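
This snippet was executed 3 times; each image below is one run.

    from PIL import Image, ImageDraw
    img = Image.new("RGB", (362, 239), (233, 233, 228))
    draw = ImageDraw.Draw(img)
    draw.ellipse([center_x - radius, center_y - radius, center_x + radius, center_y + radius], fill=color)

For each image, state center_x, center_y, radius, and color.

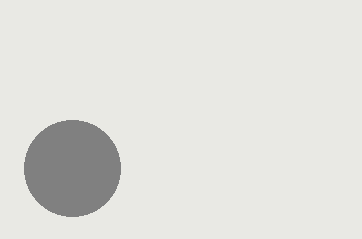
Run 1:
center_x = 72
center_y = 168
radius = 48
color = 'gray'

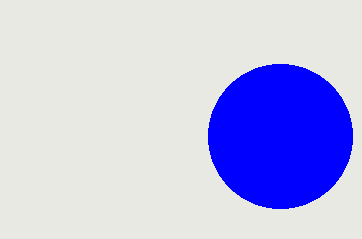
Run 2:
center_x = 280, center_y = 136, radius = 72, color = 'blue'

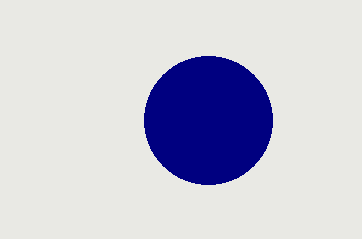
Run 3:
center_x = 208, center_y = 120, radius = 64, color = 'navy'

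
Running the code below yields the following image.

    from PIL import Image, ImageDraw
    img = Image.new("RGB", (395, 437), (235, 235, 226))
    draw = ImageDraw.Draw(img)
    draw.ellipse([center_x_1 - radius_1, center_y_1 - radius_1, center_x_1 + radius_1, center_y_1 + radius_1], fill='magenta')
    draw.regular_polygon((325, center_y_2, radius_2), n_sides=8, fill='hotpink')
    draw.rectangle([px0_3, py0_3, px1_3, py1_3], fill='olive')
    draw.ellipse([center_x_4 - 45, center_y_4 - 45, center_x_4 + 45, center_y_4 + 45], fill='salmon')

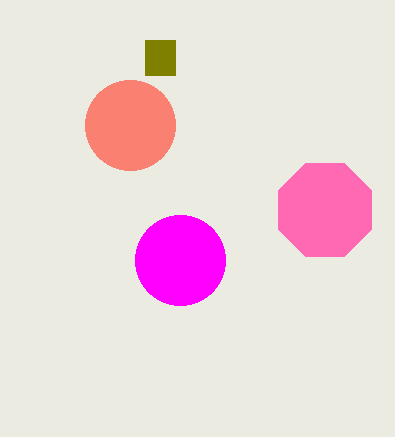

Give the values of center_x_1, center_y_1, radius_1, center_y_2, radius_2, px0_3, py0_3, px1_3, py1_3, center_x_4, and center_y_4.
center_x_1 = 180; center_y_1 = 260; radius_1 = 45; center_y_2 = 210; radius_2 = 50; px0_3 = 145; py0_3 = 40; px1_3 = 175; py1_3 = 75; center_x_4 = 130; center_y_4 = 125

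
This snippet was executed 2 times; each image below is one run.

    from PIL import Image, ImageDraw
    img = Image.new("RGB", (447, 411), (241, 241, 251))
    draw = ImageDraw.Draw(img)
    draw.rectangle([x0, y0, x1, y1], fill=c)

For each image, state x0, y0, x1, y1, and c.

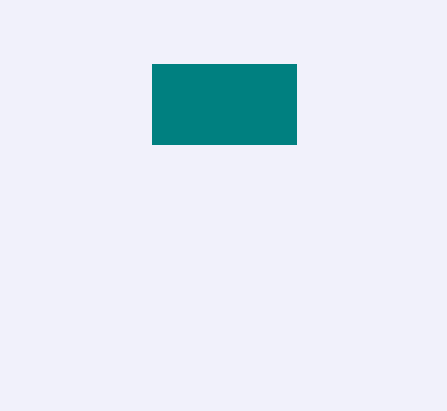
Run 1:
x0 = 152
y0 = 64
x1 = 296
y1 = 144
c = 'teal'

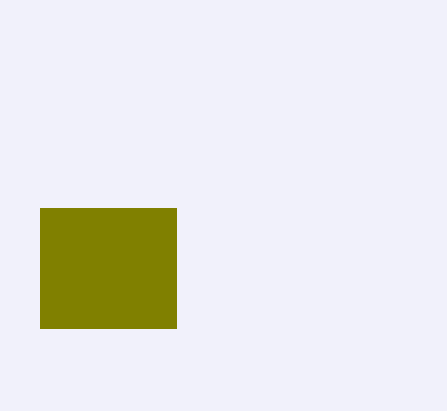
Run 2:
x0 = 40; y0 = 208; x1 = 176; y1 = 328; c = 'olive'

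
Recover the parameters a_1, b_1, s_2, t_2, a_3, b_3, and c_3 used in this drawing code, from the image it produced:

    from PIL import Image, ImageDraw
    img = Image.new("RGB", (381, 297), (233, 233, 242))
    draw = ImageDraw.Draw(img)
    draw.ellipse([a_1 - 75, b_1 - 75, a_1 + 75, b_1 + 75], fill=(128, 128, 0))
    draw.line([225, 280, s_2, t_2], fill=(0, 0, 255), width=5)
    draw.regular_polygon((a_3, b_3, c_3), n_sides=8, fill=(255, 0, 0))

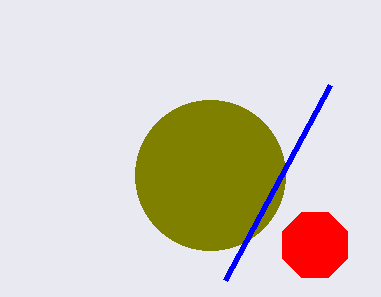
a_1 = 210, b_1 = 175, s_2 = 330, t_2 = 85, a_3 = 315, b_3 = 245, c_3 = 35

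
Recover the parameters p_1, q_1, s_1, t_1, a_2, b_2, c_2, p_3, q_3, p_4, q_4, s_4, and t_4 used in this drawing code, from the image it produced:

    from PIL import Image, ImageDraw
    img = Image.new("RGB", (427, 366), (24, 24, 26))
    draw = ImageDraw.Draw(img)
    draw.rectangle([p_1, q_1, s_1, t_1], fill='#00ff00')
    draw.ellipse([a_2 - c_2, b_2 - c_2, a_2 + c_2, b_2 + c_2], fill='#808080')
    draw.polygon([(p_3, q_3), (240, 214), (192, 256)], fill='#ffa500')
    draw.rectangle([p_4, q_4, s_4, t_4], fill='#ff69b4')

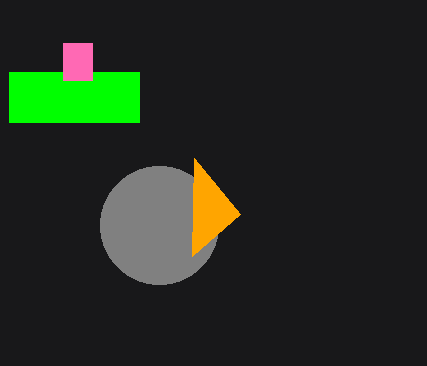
p_1 = 9
q_1 = 72
s_1 = 139
t_1 = 122
a_2 = 159
b_2 = 225
c_2 = 59
p_3 = 194
q_3 = 158
p_4 = 63
q_4 = 43
s_4 = 92
t_4 = 80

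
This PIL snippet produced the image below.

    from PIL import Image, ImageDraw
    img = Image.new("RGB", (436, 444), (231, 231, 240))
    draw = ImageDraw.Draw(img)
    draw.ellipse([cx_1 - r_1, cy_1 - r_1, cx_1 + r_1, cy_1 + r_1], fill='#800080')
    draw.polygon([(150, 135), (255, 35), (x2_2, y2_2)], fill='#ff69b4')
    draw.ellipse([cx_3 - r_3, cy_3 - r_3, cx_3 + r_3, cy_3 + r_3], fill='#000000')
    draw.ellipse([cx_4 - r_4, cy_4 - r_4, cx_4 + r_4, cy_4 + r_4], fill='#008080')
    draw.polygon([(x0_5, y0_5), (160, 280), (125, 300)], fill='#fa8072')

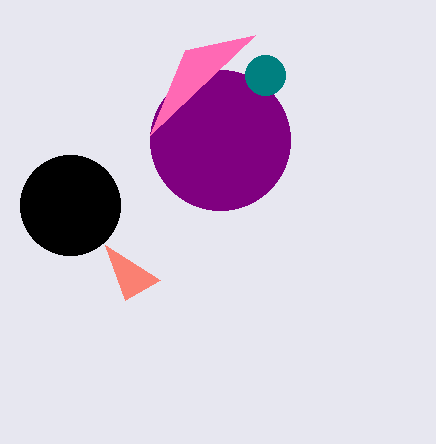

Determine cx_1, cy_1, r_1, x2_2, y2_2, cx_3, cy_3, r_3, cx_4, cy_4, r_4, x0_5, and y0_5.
cx_1 = 220; cy_1 = 140; r_1 = 70; x2_2 = 185; y2_2 = 50; cx_3 = 70; cy_3 = 205; r_3 = 50; cx_4 = 265; cy_4 = 75; r_4 = 20; x0_5 = 105; y0_5 = 245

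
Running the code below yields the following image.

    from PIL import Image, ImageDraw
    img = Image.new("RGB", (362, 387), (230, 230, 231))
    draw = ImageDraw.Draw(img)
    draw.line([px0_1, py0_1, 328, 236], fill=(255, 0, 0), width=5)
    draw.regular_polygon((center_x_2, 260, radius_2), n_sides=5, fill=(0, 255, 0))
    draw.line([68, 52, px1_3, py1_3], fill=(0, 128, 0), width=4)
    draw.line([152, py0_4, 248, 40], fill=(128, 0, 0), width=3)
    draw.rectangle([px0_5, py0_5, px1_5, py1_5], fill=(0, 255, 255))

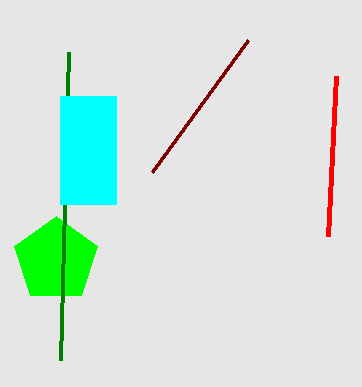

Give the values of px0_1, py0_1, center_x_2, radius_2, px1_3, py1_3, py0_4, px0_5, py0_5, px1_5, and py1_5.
px0_1 = 336; py0_1 = 76; center_x_2 = 56; radius_2 = 44; px1_3 = 60; py1_3 = 360; py0_4 = 172; px0_5 = 60; py0_5 = 96; px1_5 = 116; py1_5 = 204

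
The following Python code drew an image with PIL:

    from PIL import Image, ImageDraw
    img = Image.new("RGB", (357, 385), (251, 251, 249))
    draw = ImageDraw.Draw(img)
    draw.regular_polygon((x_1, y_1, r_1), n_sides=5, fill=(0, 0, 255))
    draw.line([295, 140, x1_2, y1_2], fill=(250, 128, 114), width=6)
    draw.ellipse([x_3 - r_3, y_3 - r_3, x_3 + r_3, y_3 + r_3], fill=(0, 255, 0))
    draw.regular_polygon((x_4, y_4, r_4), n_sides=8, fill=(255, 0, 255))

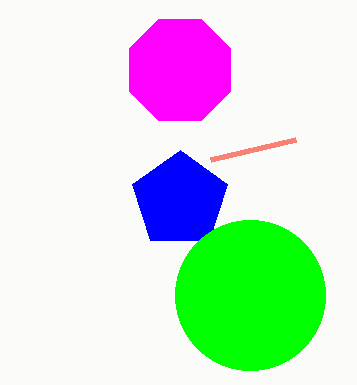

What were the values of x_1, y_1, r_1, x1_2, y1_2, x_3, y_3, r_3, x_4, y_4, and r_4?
x_1 = 180, y_1 = 200, r_1 = 50, x1_2 = 210, y1_2 = 160, x_3 = 250, y_3 = 295, r_3 = 75, x_4 = 180, y_4 = 70, r_4 = 55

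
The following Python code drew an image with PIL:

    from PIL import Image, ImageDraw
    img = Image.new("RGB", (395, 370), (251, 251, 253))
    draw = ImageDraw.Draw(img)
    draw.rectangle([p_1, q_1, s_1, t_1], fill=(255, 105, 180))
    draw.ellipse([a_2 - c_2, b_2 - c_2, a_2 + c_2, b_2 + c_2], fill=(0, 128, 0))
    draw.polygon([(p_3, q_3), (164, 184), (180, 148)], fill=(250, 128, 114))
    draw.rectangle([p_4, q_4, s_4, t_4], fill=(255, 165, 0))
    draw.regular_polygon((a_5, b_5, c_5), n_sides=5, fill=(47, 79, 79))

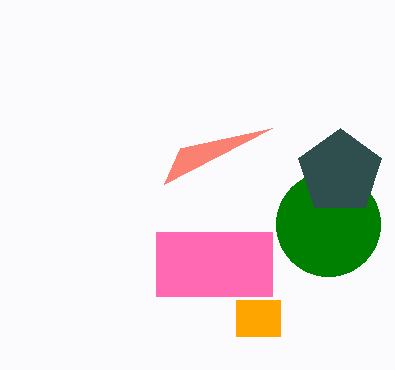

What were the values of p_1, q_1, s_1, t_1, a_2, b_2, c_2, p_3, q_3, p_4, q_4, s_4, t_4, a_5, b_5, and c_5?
p_1 = 156; q_1 = 232; s_1 = 272; t_1 = 296; a_2 = 328; b_2 = 224; c_2 = 52; p_3 = 272; q_3 = 128; p_4 = 236; q_4 = 300; s_4 = 280; t_4 = 336; a_5 = 340; b_5 = 172; c_5 = 44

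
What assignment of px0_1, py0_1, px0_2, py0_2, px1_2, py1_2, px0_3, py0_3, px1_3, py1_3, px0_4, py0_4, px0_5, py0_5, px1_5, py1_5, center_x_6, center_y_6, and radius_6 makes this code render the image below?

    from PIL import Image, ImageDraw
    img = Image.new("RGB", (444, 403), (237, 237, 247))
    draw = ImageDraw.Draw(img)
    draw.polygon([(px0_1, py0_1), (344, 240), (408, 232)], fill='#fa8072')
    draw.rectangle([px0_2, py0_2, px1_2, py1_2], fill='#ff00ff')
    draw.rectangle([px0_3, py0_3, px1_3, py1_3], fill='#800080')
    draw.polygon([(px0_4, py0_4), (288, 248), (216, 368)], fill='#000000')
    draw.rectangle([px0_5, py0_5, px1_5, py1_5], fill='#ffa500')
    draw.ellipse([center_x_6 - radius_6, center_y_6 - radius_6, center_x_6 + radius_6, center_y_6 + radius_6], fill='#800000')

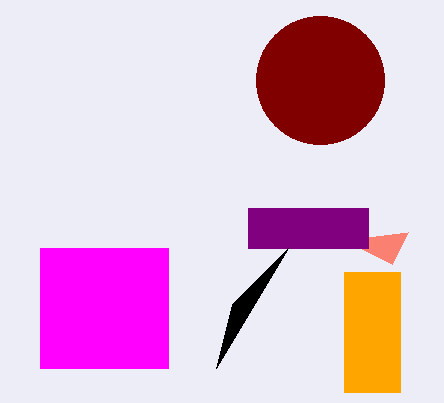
px0_1 = 392, py0_1 = 264, px0_2 = 40, py0_2 = 248, px1_2 = 168, py1_2 = 368, px0_3 = 248, py0_3 = 208, px1_3 = 368, py1_3 = 248, px0_4 = 232, py0_4 = 304, px0_5 = 344, py0_5 = 272, px1_5 = 400, py1_5 = 392, center_x_6 = 320, center_y_6 = 80, radius_6 = 64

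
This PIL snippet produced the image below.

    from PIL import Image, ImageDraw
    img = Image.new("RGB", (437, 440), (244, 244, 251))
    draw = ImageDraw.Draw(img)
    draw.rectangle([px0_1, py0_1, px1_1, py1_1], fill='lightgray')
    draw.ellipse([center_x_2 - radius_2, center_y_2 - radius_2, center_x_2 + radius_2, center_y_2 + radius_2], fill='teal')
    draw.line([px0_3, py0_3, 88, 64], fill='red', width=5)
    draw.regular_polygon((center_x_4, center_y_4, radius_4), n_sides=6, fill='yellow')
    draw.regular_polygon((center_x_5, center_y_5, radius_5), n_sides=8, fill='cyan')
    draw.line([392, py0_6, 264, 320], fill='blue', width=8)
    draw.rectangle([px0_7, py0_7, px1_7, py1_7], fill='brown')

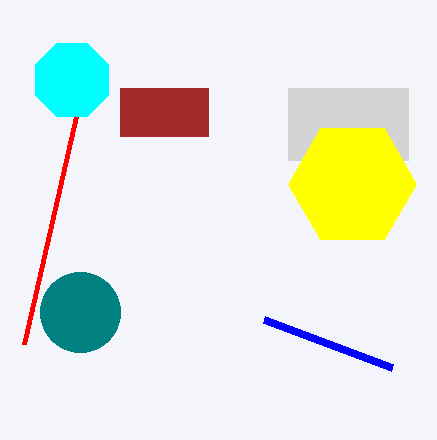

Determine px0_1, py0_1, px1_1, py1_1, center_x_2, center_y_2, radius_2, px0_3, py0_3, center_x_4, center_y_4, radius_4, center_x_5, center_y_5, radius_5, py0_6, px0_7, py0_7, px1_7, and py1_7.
px0_1 = 288
py0_1 = 88
px1_1 = 408
py1_1 = 160
center_x_2 = 80
center_y_2 = 312
radius_2 = 40
px0_3 = 24
py0_3 = 344
center_x_4 = 352
center_y_4 = 184
radius_4 = 64
center_x_5 = 72
center_y_5 = 80
radius_5 = 40
py0_6 = 368
px0_7 = 120
py0_7 = 88
px1_7 = 208
py1_7 = 136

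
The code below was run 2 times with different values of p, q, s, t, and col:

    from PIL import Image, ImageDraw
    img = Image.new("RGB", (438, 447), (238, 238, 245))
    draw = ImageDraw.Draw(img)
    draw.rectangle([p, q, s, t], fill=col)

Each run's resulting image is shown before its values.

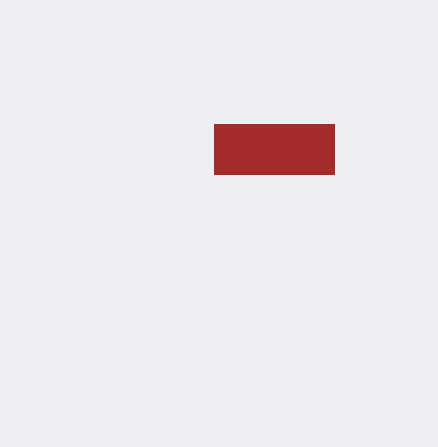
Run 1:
p = 214
q = 124
s = 334
t = 174
col = 'brown'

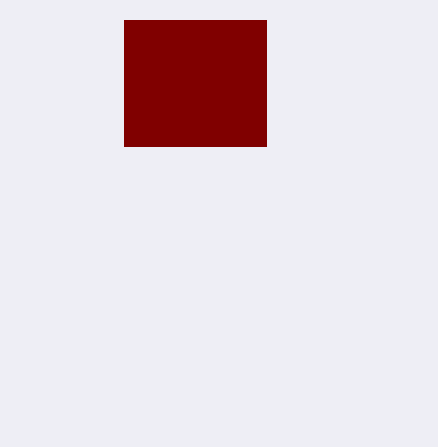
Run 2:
p = 124, q = 20, s = 266, t = 146, col = 'maroon'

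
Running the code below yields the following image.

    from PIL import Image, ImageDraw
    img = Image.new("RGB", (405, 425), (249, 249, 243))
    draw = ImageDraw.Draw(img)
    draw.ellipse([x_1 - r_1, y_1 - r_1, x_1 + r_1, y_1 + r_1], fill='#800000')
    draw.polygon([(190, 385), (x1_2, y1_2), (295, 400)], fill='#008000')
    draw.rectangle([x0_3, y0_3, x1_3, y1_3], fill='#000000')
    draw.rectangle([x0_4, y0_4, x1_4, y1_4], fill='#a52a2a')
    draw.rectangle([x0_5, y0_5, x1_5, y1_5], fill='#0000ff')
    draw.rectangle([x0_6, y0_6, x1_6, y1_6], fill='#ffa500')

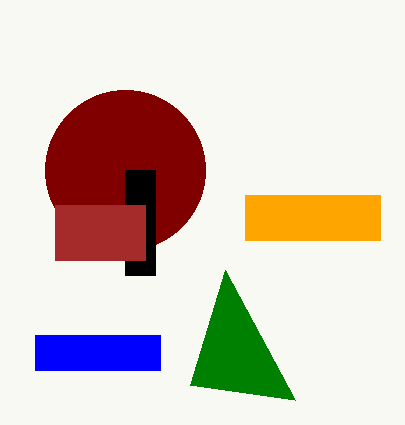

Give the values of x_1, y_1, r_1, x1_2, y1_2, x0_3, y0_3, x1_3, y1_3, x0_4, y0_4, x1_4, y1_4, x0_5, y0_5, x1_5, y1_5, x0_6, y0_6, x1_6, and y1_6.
x_1 = 125; y_1 = 170; r_1 = 80; x1_2 = 225; y1_2 = 270; x0_3 = 125; y0_3 = 170; x1_3 = 155; y1_3 = 275; x0_4 = 55; y0_4 = 205; x1_4 = 145; y1_4 = 260; x0_5 = 35; y0_5 = 335; x1_5 = 160; y1_5 = 370; x0_6 = 245; y0_6 = 195; x1_6 = 380; y1_6 = 240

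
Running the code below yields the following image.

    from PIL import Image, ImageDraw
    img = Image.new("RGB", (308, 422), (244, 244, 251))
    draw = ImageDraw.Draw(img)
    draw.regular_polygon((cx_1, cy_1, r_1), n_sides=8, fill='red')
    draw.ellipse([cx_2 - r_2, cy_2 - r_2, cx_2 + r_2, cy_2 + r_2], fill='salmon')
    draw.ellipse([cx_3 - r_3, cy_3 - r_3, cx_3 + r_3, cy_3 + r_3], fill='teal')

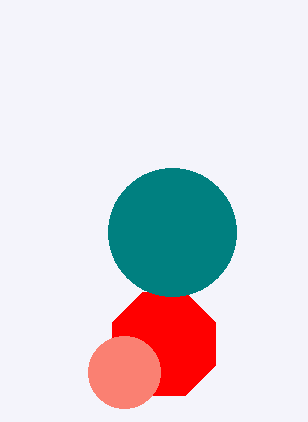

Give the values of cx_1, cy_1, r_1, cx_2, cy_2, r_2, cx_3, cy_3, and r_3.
cx_1 = 164
cy_1 = 344
r_1 = 56
cx_2 = 124
cy_2 = 372
r_2 = 36
cx_3 = 172
cy_3 = 232
r_3 = 64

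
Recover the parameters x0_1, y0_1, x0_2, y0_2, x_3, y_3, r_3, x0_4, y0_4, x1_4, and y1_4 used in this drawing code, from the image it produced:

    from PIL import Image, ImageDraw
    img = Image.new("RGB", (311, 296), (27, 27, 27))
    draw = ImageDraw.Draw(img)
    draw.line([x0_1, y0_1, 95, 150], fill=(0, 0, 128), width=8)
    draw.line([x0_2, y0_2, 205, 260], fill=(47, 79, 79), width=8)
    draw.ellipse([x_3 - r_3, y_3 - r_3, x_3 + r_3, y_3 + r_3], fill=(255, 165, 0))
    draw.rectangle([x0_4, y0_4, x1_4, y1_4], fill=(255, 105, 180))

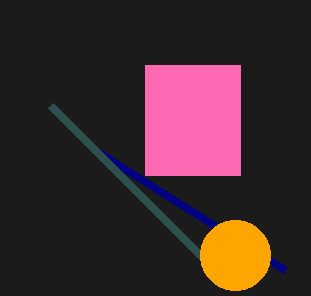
x0_1 = 285
y0_1 = 270
x0_2 = 50
y0_2 = 105
x_3 = 235
y_3 = 255
r_3 = 35
x0_4 = 145
y0_4 = 65
x1_4 = 240
y1_4 = 175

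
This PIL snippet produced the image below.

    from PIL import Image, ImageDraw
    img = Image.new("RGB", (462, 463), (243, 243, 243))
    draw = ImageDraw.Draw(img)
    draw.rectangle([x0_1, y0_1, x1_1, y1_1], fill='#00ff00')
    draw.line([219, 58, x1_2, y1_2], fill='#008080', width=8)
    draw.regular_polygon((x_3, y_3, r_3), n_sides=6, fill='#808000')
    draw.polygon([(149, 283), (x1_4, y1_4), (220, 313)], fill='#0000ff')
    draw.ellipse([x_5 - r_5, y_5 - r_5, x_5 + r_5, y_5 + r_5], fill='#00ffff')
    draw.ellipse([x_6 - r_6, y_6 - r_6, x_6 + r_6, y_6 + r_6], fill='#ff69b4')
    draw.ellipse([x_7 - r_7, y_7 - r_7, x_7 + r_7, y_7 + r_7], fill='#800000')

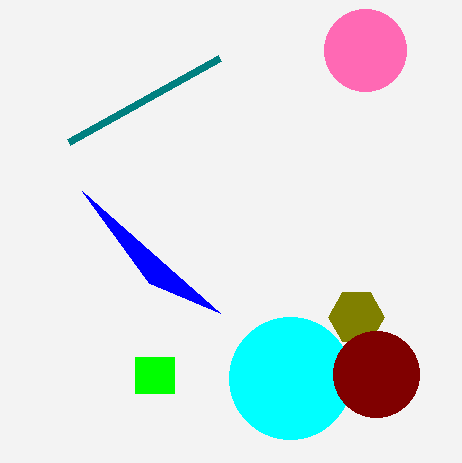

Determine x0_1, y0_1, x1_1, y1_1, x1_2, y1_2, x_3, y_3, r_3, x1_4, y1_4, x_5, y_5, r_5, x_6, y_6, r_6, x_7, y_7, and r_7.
x0_1 = 135, y0_1 = 357, x1_1 = 174, y1_1 = 393, x1_2 = 68, y1_2 = 142, x_3 = 356, y_3 = 317, r_3 = 28, x1_4 = 82, y1_4 = 191, x_5 = 290, y_5 = 378, r_5 = 61, x_6 = 365, y_6 = 50, r_6 = 41, x_7 = 376, y_7 = 374, r_7 = 43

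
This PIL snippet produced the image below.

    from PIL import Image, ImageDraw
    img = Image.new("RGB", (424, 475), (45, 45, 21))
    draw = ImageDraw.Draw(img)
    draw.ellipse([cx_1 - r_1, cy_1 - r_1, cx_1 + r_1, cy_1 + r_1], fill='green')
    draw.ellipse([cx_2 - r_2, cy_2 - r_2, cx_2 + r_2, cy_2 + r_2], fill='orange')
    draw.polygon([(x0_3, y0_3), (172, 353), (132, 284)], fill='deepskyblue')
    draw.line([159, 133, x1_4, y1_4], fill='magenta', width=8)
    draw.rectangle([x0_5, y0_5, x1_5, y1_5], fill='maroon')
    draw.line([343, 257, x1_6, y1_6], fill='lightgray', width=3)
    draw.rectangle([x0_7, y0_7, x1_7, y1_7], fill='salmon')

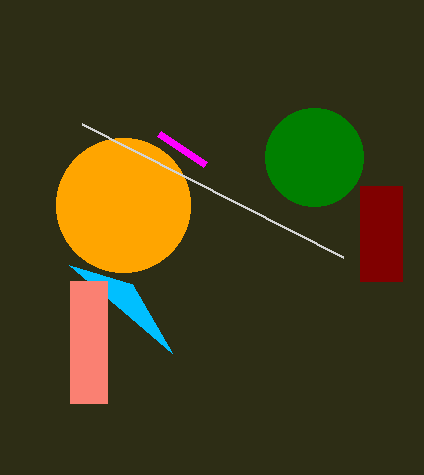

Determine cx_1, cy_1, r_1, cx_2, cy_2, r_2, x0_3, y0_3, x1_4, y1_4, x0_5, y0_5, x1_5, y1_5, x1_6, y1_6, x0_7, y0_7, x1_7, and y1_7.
cx_1 = 314
cy_1 = 157
r_1 = 49
cx_2 = 123
cy_2 = 205
r_2 = 67
x0_3 = 69
y0_3 = 265
x1_4 = 205
y1_4 = 164
x0_5 = 360
y0_5 = 186
x1_5 = 402
y1_5 = 281
x1_6 = 82
y1_6 = 124
x0_7 = 70
y0_7 = 281
x1_7 = 107
y1_7 = 403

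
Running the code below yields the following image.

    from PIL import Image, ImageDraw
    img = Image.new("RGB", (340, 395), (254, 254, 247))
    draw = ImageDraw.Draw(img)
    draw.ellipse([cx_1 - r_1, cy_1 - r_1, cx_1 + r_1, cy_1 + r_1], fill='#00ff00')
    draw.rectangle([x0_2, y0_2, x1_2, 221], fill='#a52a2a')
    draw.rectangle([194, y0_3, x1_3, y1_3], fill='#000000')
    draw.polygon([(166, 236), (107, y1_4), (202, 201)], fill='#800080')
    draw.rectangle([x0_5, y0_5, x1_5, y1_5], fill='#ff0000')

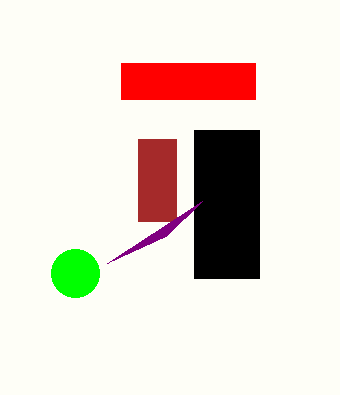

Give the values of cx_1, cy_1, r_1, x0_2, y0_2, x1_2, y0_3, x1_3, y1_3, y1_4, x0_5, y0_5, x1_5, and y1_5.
cx_1 = 75; cy_1 = 273; r_1 = 24; x0_2 = 138; y0_2 = 139; x1_2 = 176; y0_3 = 130; x1_3 = 259; y1_3 = 278; y1_4 = 263; x0_5 = 121; y0_5 = 63; x1_5 = 255; y1_5 = 99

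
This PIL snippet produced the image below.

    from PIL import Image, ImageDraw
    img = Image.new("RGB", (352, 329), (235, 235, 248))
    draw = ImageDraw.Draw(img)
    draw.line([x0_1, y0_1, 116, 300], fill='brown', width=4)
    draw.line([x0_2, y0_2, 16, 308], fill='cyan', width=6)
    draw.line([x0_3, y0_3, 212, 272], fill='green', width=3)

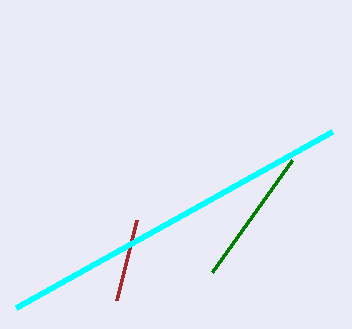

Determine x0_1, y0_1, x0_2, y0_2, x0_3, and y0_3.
x0_1 = 136, y0_1 = 220, x0_2 = 332, y0_2 = 132, x0_3 = 292, y0_3 = 160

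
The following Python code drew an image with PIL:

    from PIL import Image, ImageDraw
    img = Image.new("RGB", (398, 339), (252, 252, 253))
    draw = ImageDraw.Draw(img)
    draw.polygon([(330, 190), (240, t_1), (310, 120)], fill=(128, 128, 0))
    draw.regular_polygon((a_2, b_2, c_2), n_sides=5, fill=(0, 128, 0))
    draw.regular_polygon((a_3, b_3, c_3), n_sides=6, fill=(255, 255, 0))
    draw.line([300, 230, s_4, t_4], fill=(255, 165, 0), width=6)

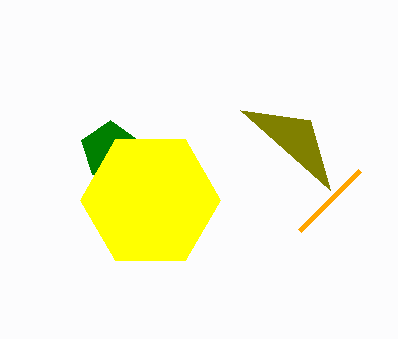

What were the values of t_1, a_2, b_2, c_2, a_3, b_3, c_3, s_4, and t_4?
t_1 = 110
a_2 = 110
b_2 = 150
c_2 = 30
a_3 = 150
b_3 = 200
c_3 = 70
s_4 = 360
t_4 = 170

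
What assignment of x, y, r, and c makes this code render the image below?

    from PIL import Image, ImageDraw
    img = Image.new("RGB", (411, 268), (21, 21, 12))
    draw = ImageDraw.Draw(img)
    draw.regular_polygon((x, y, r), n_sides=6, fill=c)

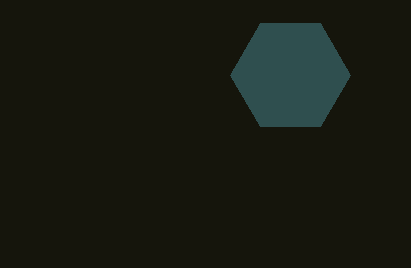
x = 290
y = 75
r = 60
c = 'darkslategray'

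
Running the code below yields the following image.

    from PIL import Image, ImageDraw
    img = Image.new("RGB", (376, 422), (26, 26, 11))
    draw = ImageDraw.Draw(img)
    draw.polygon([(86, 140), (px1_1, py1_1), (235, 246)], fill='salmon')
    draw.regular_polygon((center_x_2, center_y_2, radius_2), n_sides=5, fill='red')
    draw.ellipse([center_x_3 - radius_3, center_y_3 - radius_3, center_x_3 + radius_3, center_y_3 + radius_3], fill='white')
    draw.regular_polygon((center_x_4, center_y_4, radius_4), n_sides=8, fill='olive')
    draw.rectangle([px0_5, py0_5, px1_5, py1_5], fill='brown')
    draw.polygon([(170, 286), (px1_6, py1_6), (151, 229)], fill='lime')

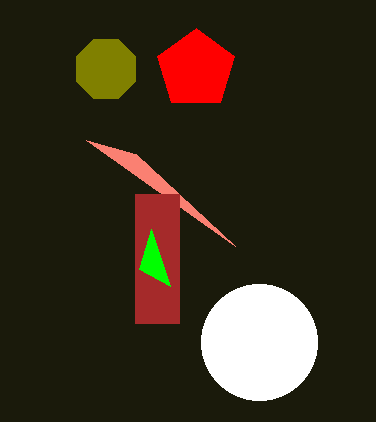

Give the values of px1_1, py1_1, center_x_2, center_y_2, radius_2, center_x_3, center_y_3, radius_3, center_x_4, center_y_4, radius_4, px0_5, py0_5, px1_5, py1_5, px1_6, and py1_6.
px1_1 = 136, py1_1 = 154, center_x_2 = 196, center_y_2 = 69, radius_2 = 41, center_x_3 = 259, center_y_3 = 342, radius_3 = 58, center_x_4 = 106, center_y_4 = 69, radius_4 = 32, px0_5 = 135, py0_5 = 194, px1_5 = 179, py1_5 = 323, px1_6 = 139, py1_6 = 269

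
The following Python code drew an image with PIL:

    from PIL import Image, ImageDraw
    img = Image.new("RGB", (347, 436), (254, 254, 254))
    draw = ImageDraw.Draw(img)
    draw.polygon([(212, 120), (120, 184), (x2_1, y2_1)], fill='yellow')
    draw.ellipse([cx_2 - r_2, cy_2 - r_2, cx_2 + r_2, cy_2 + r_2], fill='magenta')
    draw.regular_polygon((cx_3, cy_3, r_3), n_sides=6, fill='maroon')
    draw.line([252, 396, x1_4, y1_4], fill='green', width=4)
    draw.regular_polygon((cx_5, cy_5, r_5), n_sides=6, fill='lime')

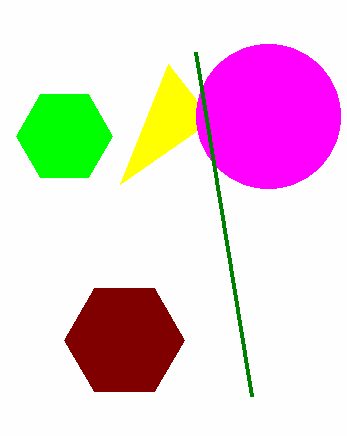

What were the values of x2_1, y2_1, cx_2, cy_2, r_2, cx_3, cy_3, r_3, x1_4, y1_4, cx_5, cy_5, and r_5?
x2_1 = 168, y2_1 = 64, cx_2 = 268, cy_2 = 116, r_2 = 72, cx_3 = 124, cy_3 = 340, r_3 = 60, x1_4 = 196, y1_4 = 52, cx_5 = 64, cy_5 = 136, r_5 = 48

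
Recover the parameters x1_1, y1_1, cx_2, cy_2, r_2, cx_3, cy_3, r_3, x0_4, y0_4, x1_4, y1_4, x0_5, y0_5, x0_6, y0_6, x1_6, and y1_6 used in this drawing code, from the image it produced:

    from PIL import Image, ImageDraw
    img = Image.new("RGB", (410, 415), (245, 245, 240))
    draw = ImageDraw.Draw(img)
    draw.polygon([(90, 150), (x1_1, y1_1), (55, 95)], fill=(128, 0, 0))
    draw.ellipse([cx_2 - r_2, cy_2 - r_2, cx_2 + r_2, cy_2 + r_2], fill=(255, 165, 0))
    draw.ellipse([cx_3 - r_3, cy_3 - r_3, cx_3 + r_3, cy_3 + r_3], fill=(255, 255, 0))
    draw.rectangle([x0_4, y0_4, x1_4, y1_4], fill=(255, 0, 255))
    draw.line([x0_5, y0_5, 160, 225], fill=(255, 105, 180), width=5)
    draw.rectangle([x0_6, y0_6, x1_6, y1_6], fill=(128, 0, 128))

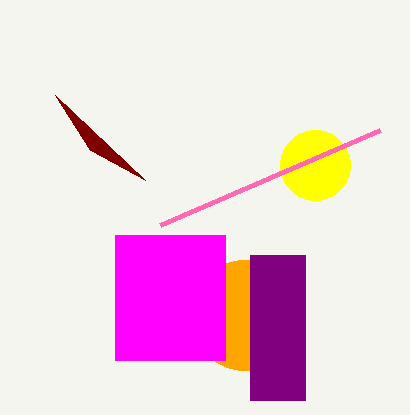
x1_1 = 145
y1_1 = 180
cx_2 = 245
cy_2 = 315
r_2 = 55
cx_3 = 315
cy_3 = 165
r_3 = 35
x0_4 = 115
y0_4 = 235
x1_4 = 225
y1_4 = 360
x0_5 = 380
y0_5 = 130
x0_6 = 250
y0_6 = 255
x1_6 = 305
y1_6 = 400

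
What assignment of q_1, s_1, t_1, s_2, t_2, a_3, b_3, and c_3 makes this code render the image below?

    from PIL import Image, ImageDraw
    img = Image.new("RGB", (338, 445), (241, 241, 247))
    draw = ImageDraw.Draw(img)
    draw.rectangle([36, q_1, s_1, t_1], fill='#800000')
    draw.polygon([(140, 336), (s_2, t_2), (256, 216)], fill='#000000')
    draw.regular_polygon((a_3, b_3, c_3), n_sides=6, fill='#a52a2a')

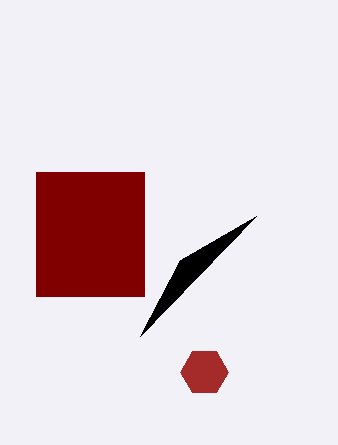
q_1 = 172; s_1 = 144; t_1 = 296; s_2 = 180; t_2 = 260; a_3 = 204; b_3 = 372; c_3 = 24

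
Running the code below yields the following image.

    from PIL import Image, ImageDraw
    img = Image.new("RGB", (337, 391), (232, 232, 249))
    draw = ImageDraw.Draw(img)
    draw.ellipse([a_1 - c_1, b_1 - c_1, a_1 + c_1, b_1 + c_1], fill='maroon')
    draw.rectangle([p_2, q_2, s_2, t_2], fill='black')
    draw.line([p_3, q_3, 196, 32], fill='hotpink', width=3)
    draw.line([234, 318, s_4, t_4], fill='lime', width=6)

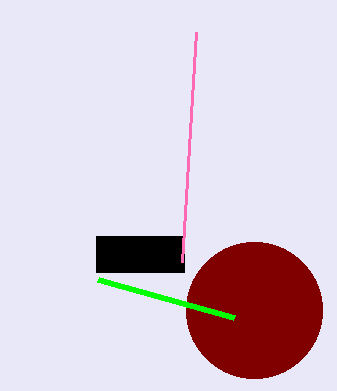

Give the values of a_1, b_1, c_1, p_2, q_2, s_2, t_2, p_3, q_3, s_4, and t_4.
a_1 = 254
b_1 = 310
c_1 = 68
p_2 = 96
q_2 = 236
s_2 = 184
t_2 = 272
p_3 = 182
q_3 = 262
s_4 = 98
t_4 = 280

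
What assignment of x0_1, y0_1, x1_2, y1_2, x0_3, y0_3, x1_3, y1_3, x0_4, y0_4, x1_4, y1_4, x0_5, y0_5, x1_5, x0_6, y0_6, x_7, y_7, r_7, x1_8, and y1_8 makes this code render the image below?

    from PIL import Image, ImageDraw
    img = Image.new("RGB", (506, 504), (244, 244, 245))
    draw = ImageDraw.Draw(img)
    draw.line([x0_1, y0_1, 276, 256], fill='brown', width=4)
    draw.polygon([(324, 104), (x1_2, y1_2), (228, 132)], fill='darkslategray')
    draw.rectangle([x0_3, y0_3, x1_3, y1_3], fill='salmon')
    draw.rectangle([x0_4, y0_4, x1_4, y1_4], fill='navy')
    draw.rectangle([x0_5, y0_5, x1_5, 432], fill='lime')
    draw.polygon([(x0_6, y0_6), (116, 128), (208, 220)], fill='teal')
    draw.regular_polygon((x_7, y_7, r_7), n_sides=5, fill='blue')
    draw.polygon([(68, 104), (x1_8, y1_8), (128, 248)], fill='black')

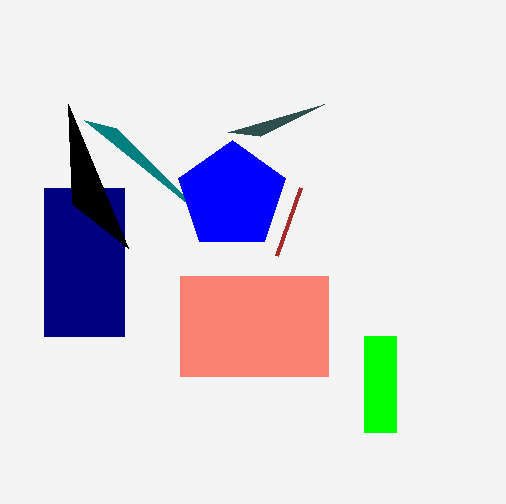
x0_1 = 300; y0_1 = 188; x1_2 = 260; y1_2 = 136; x0_3 = 180; y0_3 = 276; x1_3 = 328; y1_3 = 376; x0_4 = 44; y0_4 = 188; x1_4 = 124; y1_4 = 336; x0_5 = 364; y0_5 = 336; x1_5 = 396; x0_6 = 84; y0_6 = 120; x_7 = 232; y_7 = 196; r_7 = 56; x1_8 = 72; y1_8 = 204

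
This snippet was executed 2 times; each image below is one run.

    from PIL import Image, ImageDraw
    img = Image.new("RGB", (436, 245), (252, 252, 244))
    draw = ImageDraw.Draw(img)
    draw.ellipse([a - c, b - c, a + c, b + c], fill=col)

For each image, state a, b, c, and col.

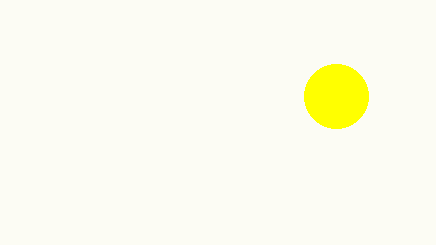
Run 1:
a = 336, b = 96, c = 32, col = 'yellow'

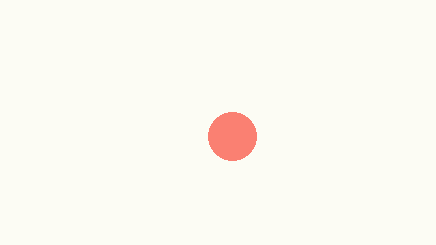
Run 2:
a = 232, b = 136, c = 24, col = 'salmon'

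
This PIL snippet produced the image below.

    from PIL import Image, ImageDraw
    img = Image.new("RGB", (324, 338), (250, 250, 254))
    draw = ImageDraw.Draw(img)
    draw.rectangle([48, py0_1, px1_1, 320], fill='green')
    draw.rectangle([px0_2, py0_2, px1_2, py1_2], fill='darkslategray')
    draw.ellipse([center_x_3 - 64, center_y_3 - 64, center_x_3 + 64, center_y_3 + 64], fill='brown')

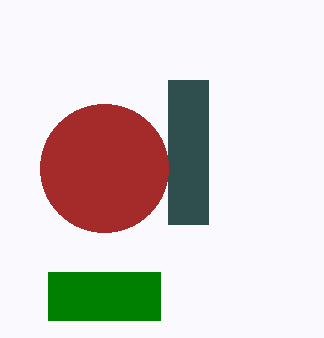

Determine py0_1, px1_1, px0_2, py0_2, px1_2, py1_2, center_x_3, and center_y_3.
py0_1 = 272; px1_1 = 160; px0_2 = 168; py0_2 = 80; px1_2 = 208; py1_2 = 224; center_x_3 = 104; center_y_3 = 168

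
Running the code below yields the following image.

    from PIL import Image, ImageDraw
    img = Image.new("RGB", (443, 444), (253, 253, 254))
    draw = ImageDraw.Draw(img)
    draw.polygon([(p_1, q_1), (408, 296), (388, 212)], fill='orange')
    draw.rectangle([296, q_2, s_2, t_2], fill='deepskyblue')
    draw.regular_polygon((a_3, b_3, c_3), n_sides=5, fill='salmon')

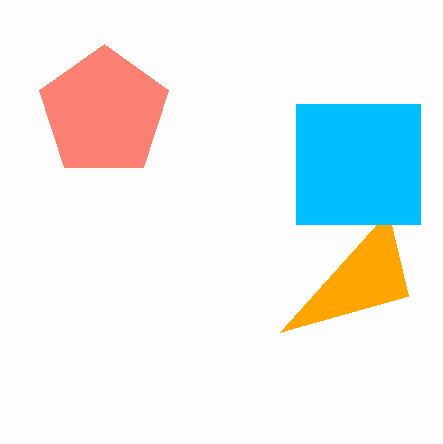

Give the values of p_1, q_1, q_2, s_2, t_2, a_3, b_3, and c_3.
p_1 = 280
q_1 = 332
q_2 = 104
s_2 = 420
t_2 = 224
a_3 = 104
b_3 = 112
c_3 = 68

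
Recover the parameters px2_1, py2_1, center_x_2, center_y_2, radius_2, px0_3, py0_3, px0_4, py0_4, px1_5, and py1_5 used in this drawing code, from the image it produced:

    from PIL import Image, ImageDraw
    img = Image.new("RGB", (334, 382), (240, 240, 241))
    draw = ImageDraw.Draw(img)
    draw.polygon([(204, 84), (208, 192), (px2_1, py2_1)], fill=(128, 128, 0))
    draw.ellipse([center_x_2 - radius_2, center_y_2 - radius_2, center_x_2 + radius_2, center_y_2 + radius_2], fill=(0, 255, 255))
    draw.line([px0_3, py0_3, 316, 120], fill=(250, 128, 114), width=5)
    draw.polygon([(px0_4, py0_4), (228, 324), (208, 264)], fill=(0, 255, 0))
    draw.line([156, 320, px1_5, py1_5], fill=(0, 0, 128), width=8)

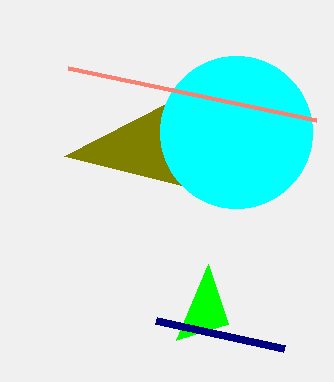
px2_1 = 64
py2_1 = 156
center_x_2 = 236
center_y_2 = 132
radius_2 = 76
px0_3 = 68
py0_3 = 68
px0_4 = 176
py0_4 = 340
px1_5 = 284
py1_5 = 348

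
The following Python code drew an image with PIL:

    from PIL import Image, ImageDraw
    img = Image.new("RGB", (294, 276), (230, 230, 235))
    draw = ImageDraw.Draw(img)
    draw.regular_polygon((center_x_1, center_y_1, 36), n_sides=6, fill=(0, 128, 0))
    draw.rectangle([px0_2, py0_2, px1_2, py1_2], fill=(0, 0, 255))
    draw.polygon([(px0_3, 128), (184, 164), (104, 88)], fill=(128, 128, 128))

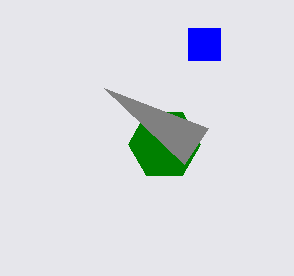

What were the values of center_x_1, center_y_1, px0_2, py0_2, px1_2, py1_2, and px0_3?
center_x_1 = 164, center_y_1 = 144, px0_2 = 188, py0_2 = 28, px1_2 = 220, py1_2 = 60, px0_3 = 208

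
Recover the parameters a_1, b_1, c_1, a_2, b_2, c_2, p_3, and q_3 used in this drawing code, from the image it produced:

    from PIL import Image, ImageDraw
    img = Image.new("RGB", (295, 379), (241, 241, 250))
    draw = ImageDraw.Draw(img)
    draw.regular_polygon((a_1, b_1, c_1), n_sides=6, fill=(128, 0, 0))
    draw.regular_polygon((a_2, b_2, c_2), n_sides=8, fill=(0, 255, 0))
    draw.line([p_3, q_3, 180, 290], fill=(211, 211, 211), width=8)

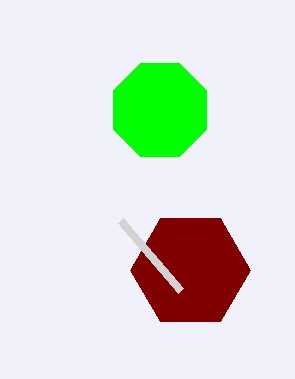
a_1 = 190, b_1 = 270, c_1 = 60, a_2 = 160, b_2 = 110, c_2 = 50, p_3 = 120, q_3 = 220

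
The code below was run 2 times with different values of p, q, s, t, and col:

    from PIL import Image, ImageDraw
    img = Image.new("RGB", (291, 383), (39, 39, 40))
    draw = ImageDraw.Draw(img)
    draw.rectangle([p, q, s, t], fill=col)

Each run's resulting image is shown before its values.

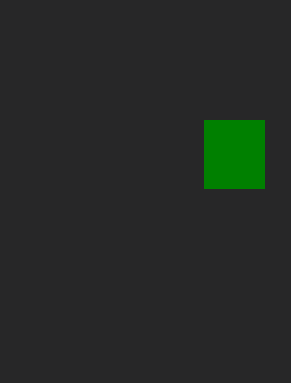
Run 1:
p = 204
q = 120
s = 264
t = 188
col = 'green'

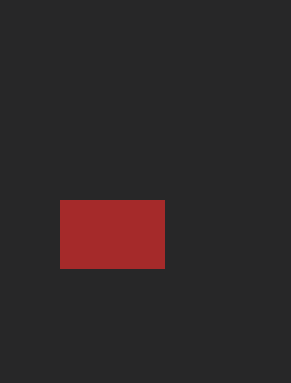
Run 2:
p = 60
q = 200
s = 164
t = 268
col = 'brown'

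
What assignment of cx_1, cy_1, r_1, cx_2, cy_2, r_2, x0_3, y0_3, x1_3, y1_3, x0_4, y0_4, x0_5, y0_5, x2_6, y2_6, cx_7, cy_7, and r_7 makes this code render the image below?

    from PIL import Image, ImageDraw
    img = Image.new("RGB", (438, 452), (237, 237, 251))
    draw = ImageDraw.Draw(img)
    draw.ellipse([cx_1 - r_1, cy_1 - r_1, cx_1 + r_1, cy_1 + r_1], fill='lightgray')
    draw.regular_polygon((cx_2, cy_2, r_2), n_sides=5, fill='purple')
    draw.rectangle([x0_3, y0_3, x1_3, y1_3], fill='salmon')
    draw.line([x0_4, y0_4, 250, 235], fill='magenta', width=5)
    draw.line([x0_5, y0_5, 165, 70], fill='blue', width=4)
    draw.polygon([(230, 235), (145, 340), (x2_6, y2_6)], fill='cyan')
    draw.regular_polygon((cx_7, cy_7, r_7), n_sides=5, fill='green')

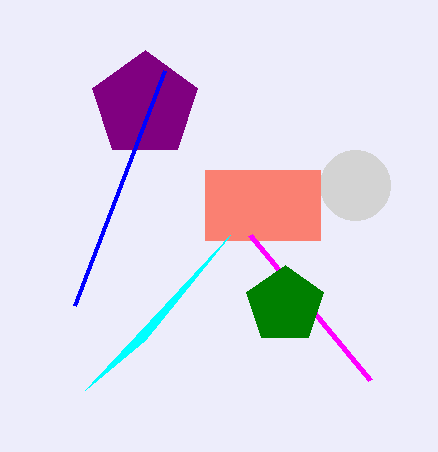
cx_1 = 355
cy_1 = 185
r_1 = 35
cx_2 = 145
cy_2 = 105
r_2 = 55
x0_3 = 205
y0_3 = 170
x1_3 = 320
y1_3 = 240
x0_4 = 370
y0_4 = 380
x0_5 = 75
y0_5 = 305
x2_6 = 85
y2_6 = 390
cx_7 = 285
cy_7 = 305
r_7 = 40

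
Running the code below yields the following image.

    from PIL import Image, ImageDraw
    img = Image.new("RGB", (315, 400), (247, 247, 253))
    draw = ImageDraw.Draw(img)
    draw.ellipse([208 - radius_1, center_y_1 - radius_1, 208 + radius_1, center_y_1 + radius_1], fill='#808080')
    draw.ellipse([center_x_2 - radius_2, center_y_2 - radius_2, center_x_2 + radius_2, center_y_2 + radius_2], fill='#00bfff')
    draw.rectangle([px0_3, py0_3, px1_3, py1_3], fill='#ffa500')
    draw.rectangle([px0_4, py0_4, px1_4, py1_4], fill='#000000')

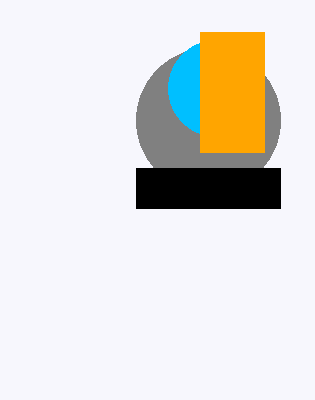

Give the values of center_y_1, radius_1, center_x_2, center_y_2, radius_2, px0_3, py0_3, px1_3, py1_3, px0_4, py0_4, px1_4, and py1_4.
center_y_1 = 120, radius_1 = 72, center_x_2 = 216, center_y_2 = 88, radius_2 = 48, px0_3 = 200, py0_3 = 32, px1_3 = 264, py1_3 = 152, px0_4 = 136, py0_4 = 168, px1_4 = 280, py1_4 = 208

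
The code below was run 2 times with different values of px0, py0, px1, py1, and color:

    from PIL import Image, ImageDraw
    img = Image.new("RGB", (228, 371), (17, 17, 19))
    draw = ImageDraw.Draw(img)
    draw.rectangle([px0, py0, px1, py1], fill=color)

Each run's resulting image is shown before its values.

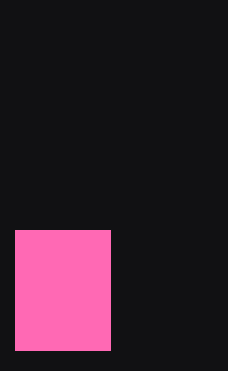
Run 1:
px0 = 15, py0 = 230, px1 = 110, py1 = 350, color = 'hotpink'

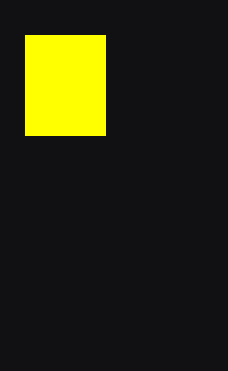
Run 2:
px0 = 25
py0 = 35
px1 = 105
py1 = 135
color = 'yellow'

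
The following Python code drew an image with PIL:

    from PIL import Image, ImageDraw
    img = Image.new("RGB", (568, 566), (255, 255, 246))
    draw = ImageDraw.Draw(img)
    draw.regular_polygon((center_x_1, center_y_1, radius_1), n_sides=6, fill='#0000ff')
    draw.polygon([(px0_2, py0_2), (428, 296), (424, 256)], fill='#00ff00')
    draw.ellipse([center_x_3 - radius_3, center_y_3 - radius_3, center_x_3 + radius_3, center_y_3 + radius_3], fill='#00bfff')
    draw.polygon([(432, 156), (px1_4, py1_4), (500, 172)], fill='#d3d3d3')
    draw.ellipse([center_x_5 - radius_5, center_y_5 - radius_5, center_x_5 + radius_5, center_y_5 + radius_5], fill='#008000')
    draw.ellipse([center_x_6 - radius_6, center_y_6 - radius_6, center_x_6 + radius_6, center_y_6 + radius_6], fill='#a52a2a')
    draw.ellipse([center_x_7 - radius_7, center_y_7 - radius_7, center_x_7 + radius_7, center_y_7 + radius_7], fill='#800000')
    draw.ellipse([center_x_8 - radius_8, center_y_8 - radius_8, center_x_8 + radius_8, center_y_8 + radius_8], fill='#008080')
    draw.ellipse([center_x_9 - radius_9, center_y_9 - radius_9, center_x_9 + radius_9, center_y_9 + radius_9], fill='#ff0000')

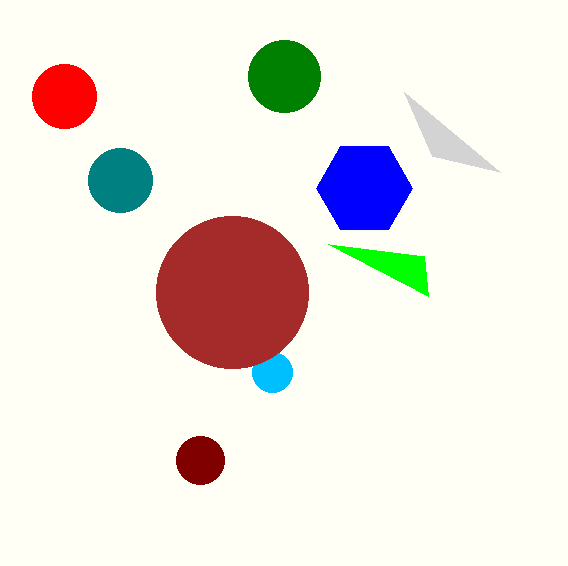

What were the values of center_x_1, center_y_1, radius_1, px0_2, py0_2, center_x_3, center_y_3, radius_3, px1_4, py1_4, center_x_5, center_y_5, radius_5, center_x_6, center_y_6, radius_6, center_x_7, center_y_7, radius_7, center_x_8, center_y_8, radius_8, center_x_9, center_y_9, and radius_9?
center_x_1 = 364; center_y_1 = 188; radius_1 = 48; px0_2 = 328; py0_2 = 244; center_x_3 = 272; center_y_3 = 372; radius_3 = 20; px1_4 = 404; py1_4 = 92; center_x_5 = 284; center_y_5 = 76; radius_5 = 36; center_x_6 = 232; center_y_6 = 292; radius_6 = 76; center_x_7 = 200; center_y_7 = 460; radius_7 = 24; center_x_8 = 120; center_y_8 = 180; radius_8 = 32; center_x_9 = 64; center_y_9 = 96; radius_9 = 32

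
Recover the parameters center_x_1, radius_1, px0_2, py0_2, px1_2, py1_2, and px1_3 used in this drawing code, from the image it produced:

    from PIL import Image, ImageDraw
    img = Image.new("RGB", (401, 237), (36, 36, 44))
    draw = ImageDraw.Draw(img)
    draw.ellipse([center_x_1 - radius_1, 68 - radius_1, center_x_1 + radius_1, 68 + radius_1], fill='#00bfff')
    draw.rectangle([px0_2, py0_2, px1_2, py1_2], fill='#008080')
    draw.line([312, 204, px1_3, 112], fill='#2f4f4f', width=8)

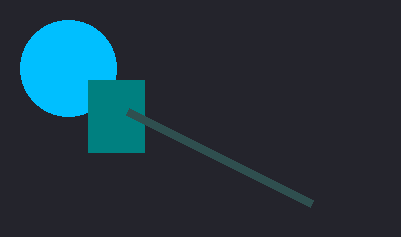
center_x_1 = 68, radius_1 = 48, px0_2 = 88, py0_2 = 80, px1_2 = 144, py1_2 = 152, px1_3 = 128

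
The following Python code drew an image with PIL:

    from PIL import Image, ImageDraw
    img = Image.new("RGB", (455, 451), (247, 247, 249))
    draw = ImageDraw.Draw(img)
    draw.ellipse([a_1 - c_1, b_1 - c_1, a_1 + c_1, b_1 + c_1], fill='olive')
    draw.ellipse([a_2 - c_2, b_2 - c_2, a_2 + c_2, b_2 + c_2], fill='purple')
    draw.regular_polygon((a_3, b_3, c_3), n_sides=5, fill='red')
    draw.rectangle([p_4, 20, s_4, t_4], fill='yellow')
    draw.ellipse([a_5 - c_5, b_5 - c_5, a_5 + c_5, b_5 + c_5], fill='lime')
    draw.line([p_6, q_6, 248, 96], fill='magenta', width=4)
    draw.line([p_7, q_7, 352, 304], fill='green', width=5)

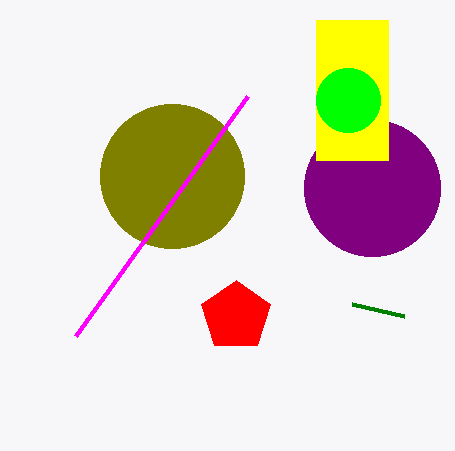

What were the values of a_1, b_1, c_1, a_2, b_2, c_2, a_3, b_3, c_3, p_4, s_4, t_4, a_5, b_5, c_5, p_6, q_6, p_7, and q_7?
a_1 = 172; b_1 = 176; c_1 = 72; a_2 = 372; b_2 = 188; c_2 = 68; a_3 = 236; b_3 = 316; c_3 = 36; p_4 = 316; s_4 = 388; t_4 = 160; a_5 = 348; b_5 = 100; c_5 = 32; p_6 = 76; q_6 = 336; p_7 = 404; q_7 = 316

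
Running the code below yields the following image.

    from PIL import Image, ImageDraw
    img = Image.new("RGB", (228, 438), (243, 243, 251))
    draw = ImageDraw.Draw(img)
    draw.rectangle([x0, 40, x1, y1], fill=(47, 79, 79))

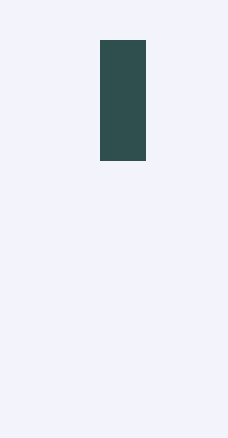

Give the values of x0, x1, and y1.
x0 = 100; x1 = 145; y1 = 160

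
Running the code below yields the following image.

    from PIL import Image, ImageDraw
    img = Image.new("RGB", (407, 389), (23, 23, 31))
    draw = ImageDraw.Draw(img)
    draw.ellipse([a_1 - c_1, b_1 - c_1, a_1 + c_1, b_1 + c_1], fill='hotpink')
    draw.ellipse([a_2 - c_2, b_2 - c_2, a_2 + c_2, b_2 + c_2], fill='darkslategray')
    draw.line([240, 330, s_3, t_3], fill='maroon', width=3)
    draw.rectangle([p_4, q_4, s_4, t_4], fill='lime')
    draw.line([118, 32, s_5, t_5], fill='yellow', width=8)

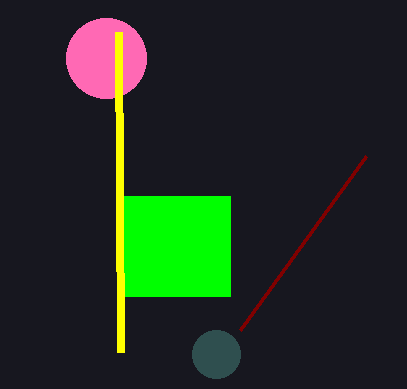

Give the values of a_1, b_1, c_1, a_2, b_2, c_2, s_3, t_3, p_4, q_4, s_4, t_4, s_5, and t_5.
a_1 = 106
b_1 = 58
c_1 = 40
a_2 = 216
b_2 = 354
c_2 = 24
s_3 = 366
t_3 = 156
p_4 = 122
q_4 = 196
s_4 = 230
t_4 = 296
s_5 = 120
t_5 = 352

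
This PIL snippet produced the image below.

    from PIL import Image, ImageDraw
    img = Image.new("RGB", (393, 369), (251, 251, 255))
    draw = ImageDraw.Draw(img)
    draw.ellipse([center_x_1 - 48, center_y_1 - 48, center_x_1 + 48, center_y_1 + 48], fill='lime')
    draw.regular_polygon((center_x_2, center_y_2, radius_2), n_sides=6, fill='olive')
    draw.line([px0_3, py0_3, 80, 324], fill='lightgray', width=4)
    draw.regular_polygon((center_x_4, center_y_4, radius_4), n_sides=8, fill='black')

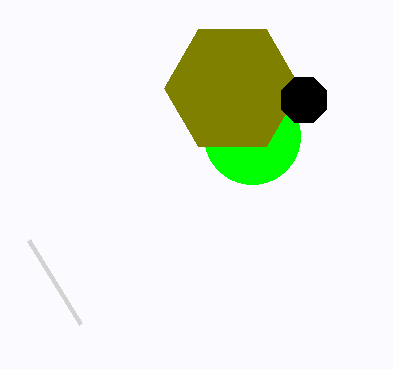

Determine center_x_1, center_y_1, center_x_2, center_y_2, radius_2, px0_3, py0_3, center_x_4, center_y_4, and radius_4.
center_x_1 = 252, center_y_1 = 136, center_x_2 = 232, center_y_2 = 88, radius_2 = 68, px0_3 = 28, py0_3 = 240, center_x_4 = 304, center_y_4 = 100, radius_4 = 24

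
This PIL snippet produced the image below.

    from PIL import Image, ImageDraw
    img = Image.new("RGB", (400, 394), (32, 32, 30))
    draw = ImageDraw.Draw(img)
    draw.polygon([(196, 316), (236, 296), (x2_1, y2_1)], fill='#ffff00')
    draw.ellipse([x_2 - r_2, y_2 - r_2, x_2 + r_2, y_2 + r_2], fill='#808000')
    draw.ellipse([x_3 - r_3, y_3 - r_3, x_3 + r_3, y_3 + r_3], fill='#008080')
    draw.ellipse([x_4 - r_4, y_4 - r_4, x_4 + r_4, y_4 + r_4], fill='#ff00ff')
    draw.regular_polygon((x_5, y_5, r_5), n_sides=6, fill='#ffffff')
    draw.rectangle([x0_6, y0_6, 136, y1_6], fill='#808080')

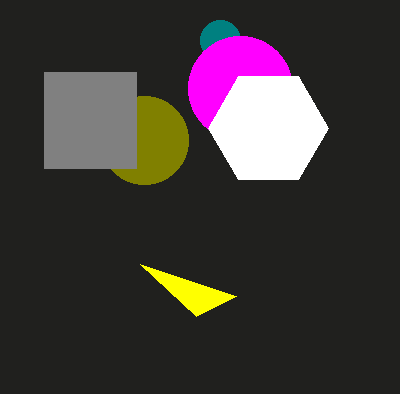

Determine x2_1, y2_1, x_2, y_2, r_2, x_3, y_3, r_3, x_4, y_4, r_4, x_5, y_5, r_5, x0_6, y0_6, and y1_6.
x2_1 = 140, y2_1 = 264, x_2 = 144, y_2 = 140, r_2 = 44, x_3 = 220, y_3 = 40, r_3 = 20, x_4 = 240, y_4 = 88, r_4 = 52, x_5 = 268, y_5 = 128, r_5 = 60, x0_6 = 44, y0_6 = 72, y1_6 = 168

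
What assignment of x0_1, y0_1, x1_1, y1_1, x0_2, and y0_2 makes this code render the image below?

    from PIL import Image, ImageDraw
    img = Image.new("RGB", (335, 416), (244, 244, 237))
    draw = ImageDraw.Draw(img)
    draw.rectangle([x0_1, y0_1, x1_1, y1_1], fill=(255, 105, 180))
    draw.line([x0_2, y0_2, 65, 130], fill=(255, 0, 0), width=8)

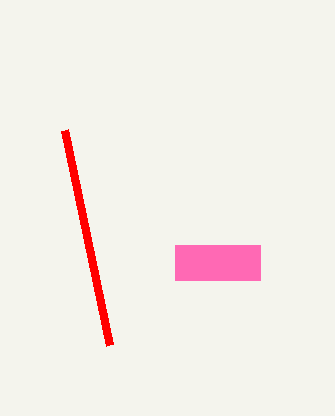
x0_1 = 175; y0_1 = 245; x1_1 = 260; y1_1 = 280; x0_2 = 110; y0_2 = 345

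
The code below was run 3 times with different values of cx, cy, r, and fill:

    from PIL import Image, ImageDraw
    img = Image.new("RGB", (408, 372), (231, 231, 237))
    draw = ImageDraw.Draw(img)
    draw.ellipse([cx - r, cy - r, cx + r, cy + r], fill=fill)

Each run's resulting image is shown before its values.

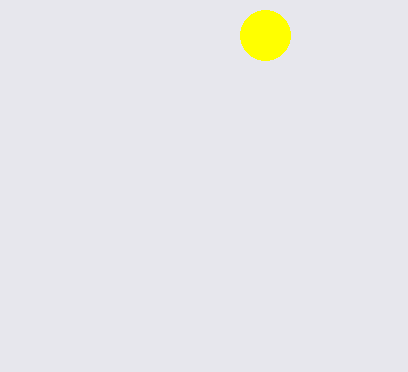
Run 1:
cx = 265, cy = 35, r = 25, fill = 'yellow'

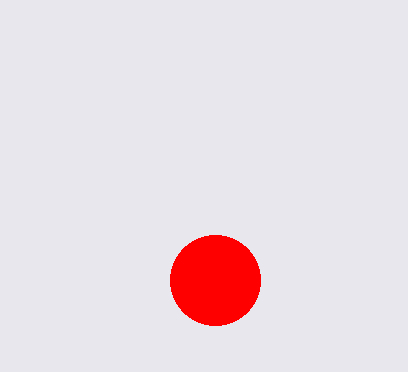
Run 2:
cx = 215, cy = 280, r = 45, fill = 'red'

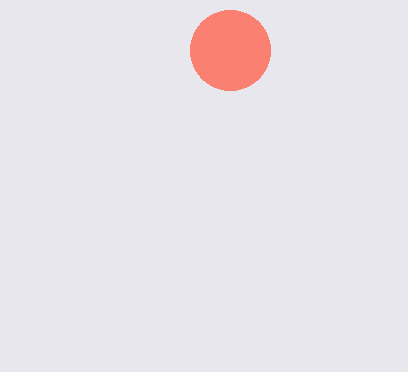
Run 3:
cx = 230, cy = 50, r = 40, fill = 'salmon'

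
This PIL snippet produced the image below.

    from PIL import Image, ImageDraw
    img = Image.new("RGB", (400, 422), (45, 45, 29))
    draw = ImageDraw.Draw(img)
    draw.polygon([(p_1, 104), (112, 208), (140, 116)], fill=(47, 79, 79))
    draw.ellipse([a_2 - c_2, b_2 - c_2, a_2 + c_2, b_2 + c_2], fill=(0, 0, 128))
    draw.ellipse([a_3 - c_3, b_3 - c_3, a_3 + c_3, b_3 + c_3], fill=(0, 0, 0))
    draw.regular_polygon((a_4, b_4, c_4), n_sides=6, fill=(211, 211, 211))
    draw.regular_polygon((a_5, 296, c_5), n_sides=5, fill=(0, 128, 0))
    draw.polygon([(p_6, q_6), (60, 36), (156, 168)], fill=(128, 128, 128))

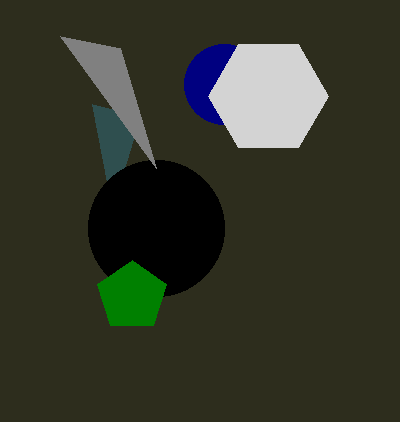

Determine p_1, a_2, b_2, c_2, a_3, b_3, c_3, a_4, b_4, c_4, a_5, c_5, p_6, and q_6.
p_1 = 92; a_2 = 224; b_2 = 84; c_2 = 40; a_3 = 156; b_3 = 228; c_3 = 68; a_4 = 268; b_4 = 96; c_4 = 60; a_5 = 132; c_5 = 36; p_6 = 120; q_6 = 48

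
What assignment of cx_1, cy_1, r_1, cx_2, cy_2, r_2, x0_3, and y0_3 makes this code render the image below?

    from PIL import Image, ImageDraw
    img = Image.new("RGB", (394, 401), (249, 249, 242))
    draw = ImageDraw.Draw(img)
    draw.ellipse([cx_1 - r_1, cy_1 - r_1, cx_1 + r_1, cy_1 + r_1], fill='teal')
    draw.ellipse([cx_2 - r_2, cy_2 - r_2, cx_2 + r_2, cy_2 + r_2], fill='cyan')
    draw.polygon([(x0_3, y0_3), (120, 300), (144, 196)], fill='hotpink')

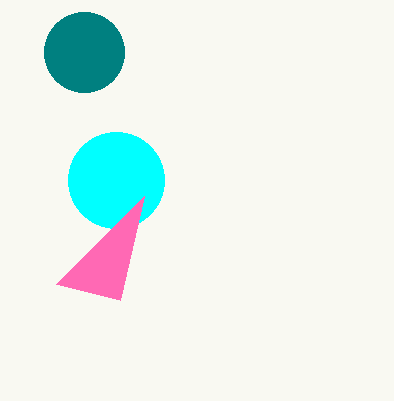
cx_1 = 84; cy_1 = 52; r_1 = 40; cx_2 = 116; cy_2 = 180; r_2 = 48; x0_3 = 56; y0_3 = 284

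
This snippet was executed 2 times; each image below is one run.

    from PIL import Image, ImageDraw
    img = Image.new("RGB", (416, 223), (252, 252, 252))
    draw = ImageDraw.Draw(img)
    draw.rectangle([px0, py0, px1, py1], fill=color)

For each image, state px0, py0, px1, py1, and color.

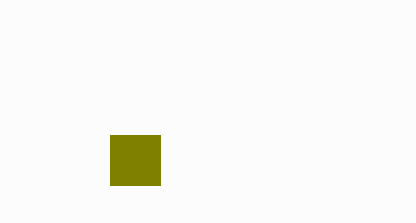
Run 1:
px0 = 110, py0 = 135, px1 = 160, py1 = 185, color = 'olive'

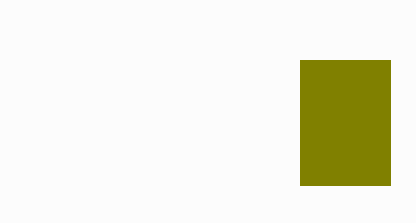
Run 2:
px0 = 300, py0 = 60, px1 = 390, py1 = 185, color = 'olive'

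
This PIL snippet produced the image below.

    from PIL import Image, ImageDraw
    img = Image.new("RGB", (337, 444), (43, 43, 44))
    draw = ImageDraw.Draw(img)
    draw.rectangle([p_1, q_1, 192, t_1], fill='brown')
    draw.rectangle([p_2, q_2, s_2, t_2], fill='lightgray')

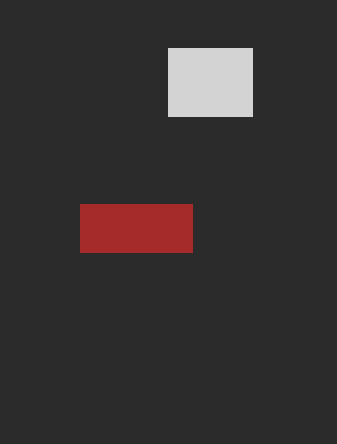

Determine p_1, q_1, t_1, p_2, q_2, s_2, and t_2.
p_1 = 80; q_1 = 204; t_1 = 252; p_2 = 168; q_2 = 48; s_2 = 252; t_2 = 116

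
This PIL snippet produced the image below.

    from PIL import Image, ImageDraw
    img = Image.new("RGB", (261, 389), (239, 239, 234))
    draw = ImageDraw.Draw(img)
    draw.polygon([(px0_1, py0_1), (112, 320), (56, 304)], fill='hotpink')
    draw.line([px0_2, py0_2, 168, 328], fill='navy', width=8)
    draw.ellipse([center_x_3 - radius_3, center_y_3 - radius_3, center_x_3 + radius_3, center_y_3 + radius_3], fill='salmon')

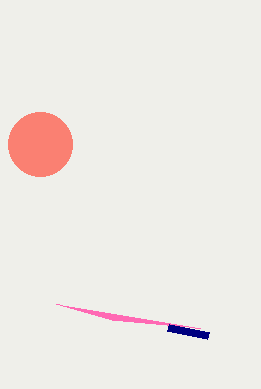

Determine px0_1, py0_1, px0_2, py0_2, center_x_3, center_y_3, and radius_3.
px0_1 = 200, py0_1 = 328, px0_2 = 208, py0_2 = 336, center_x_3 = 40, center_y_3 = 144, radius_3 = 32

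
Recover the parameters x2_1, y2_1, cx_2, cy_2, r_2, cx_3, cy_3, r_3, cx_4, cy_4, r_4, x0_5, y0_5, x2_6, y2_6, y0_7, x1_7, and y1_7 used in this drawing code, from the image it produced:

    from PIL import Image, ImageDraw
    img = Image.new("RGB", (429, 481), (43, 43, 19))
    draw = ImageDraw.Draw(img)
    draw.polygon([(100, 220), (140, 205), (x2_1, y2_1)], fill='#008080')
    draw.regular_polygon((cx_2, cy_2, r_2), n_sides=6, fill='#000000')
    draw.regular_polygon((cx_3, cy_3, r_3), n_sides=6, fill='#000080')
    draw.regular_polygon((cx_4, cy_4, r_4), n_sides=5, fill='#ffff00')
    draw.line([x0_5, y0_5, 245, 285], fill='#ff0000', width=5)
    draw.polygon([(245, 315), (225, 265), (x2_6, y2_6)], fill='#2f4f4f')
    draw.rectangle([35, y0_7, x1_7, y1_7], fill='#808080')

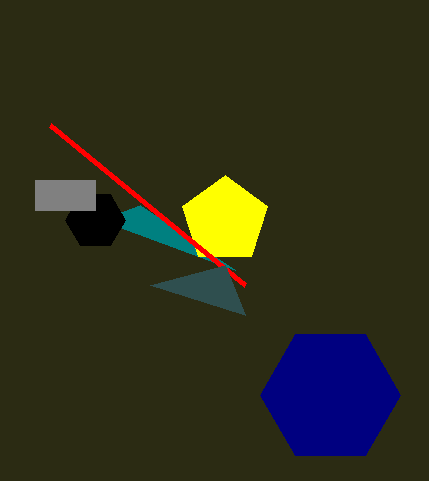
x2_1 = 235; y2_1 = 270; cx_2 = 95; cy_2 = 220; r_2 = 30; cx_3 = 330; cy_3 = 395; r_3 = 70; cx_4 = 225; cy_4 = 220; r_4 = 45; x0_5 = 50; y0_5 = 125; x2_6 = 150; y2_6 = 285; y0_7 = 180; x1_7 = 95; y1_7 = 210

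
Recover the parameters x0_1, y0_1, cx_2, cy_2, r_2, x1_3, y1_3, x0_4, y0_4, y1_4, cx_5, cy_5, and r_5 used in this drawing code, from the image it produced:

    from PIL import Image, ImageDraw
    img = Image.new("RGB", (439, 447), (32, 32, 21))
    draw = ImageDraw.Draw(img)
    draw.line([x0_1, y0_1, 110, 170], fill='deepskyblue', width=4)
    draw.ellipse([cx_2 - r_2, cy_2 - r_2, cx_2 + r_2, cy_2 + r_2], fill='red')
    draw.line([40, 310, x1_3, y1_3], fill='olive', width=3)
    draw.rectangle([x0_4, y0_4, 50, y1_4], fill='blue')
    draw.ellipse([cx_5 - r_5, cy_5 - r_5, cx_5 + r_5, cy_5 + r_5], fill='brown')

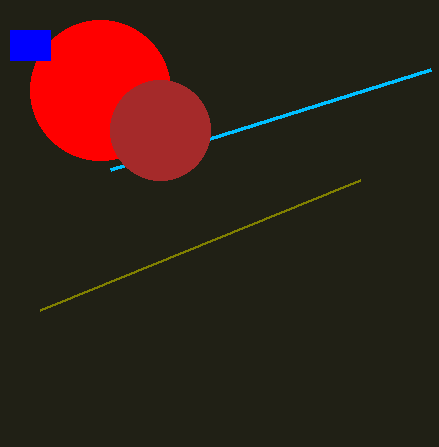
x0_1 = 430
y0_1 = 70
cx_2 = 100
cy_2 = 90
r_2 = 70
x1_3 = 360
y1_3 = 180
x0_4 = 10
y0_4 = 30
y1_4 = 60
cx_5 = 160
cy_5 = 130
r_5 = 50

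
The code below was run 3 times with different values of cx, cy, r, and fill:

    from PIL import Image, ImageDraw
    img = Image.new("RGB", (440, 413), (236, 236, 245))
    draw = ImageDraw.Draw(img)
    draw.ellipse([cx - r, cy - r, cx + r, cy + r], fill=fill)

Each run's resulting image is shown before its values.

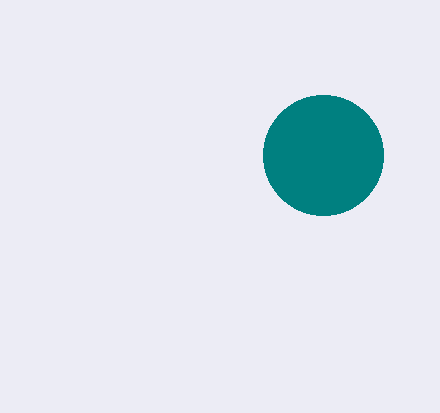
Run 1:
cx = 323
cy = 155
r = 60
fill = 'teal'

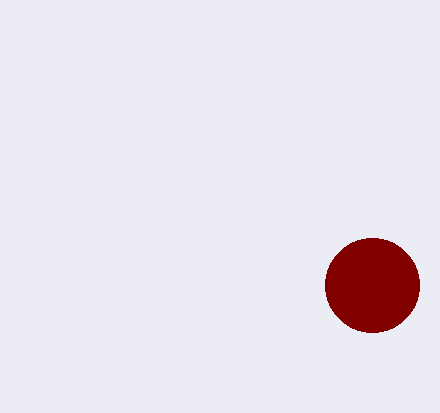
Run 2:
cx = 372
cy = 285
r = 47
fill = 'maroon'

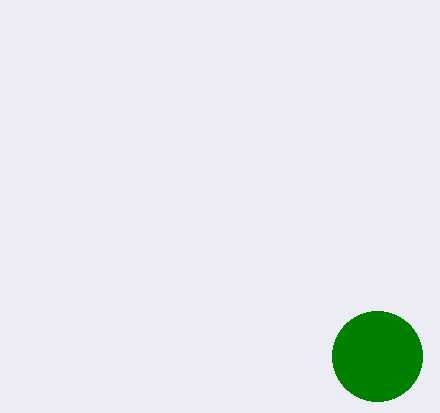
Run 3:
cx = 377
cy = 356
r = 45
fill = 'green'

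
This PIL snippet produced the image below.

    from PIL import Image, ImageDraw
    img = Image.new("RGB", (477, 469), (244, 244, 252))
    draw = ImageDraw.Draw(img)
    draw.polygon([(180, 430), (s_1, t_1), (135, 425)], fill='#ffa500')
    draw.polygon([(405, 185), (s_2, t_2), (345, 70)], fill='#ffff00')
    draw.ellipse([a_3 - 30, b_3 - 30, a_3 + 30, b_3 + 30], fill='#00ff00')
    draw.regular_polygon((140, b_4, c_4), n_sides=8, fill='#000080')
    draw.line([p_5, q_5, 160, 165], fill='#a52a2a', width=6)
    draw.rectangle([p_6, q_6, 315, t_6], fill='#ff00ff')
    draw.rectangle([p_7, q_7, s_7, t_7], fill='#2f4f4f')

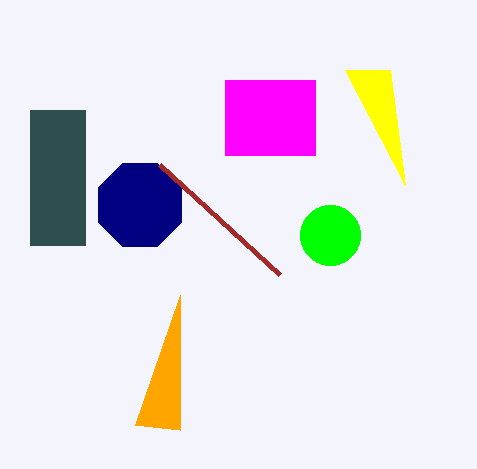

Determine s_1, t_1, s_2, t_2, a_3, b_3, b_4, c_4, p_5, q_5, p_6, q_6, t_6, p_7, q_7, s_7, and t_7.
s_1 = 180
t_1 = 295
s_2 = 390
t_2 = 70
a_3 = 330
b_3 = 235
b_4 = 205
c_4 = 45
p_5 = 280
q_5 = 275
p_6 = 225
q_6 = 80
t_6 = 155
p_7 = 30
q_7 = 110
s_7 = 85
t_7 = 245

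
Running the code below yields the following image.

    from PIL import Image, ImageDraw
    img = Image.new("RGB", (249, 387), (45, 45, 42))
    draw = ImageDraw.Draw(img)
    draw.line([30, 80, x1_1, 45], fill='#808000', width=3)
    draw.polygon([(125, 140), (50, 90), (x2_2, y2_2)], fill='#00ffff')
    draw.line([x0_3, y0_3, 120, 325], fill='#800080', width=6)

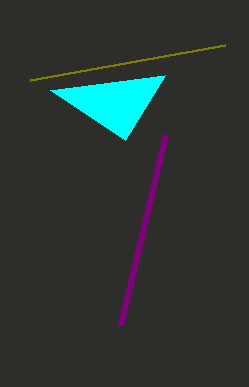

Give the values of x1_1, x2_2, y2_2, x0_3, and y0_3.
x1_1 = 225, x2_2 = 165, y2_2 = 75, x0_3 = 165, y0_3 = 135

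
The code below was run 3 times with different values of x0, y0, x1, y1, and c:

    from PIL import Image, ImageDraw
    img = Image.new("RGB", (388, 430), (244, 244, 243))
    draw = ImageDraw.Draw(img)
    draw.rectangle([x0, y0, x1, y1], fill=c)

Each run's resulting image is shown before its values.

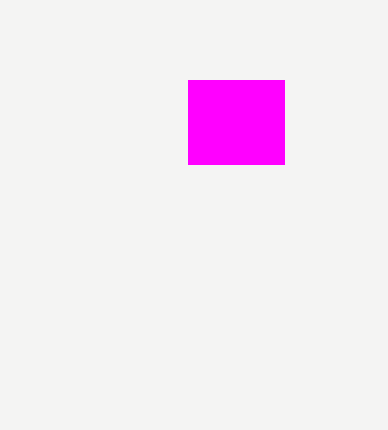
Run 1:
x0 = 188
y0 = 80
x1 = 284
y1 = 164
c = 'magenta'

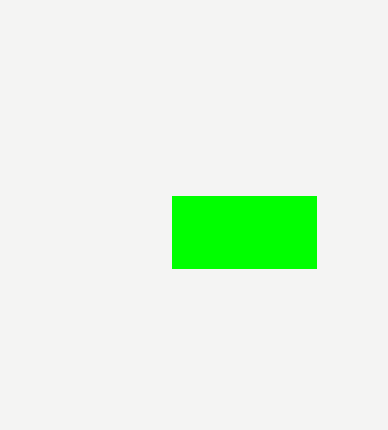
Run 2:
x0 = 172; y0 = 196; x1 = 316; y1 = 268; c = 'lime'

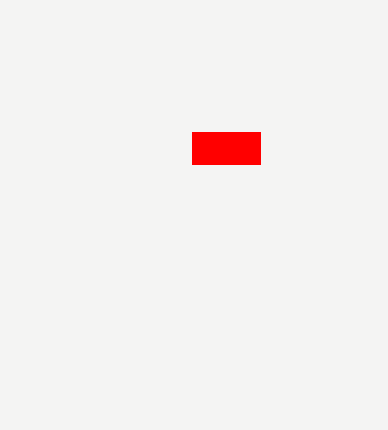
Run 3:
x0 = 192; y0 = 132; x1 = 260; y1 = 164; c = 'red'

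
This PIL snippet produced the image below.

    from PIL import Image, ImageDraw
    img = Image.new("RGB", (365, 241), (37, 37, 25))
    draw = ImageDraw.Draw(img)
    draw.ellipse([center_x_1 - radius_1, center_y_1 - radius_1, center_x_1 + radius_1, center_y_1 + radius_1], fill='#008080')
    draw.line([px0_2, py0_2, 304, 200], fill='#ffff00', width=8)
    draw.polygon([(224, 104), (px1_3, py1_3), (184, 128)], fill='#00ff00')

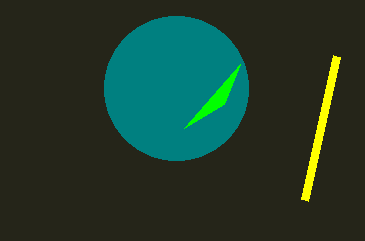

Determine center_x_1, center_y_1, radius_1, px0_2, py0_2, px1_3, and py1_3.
center_x_1 = 176; center_y_1 = 88; radius_1 = 72; px0_2 = 336; py0_2 = 56; px1_3 = 240; py1_3 = 64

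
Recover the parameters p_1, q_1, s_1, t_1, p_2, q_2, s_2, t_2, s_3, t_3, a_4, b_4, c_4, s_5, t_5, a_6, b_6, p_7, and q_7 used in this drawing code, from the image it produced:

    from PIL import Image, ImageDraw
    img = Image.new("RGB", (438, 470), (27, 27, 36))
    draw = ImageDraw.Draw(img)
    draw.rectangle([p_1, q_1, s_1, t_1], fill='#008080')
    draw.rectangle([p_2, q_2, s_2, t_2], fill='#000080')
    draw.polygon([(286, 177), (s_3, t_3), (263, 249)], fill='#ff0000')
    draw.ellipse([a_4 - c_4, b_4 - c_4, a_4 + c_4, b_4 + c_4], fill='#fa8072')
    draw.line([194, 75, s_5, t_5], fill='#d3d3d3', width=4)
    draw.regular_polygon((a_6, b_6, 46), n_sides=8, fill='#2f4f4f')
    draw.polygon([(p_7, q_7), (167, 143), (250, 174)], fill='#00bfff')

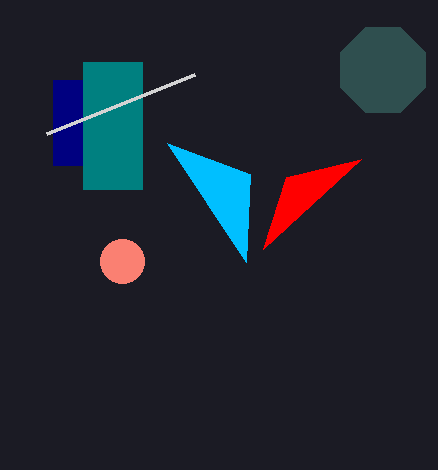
p_1 = 83; q_1 = 62; s_1 = 142; t_1 = 189; p_2 = 53; q_2 = 80; s_2 = 82; t_2 = 165; s_3 = 361; t_3 = 159; a_4 = 122; b_4 = 261; c_4 = 22; s_5 = 46; t_5 = 134; a_6 = 383; b_6 = 70; p_7 = 246; q_7 = 262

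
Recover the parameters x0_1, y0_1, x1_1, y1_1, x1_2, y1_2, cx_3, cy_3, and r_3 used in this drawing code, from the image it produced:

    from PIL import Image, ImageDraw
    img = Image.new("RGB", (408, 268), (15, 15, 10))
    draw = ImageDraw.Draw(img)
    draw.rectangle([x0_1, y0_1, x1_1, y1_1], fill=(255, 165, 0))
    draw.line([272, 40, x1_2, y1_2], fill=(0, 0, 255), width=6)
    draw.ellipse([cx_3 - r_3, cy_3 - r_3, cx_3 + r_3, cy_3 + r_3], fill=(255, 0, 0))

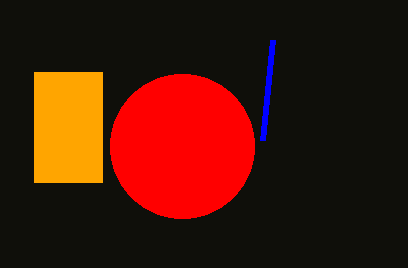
x0_1 = 34, y0_1 = 72, x1_1 = 102, y1_1 = 182, x1_2 = 262, y1_2 = 140, cx_3 = 182, cy_3 = 146, r_3 = 72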